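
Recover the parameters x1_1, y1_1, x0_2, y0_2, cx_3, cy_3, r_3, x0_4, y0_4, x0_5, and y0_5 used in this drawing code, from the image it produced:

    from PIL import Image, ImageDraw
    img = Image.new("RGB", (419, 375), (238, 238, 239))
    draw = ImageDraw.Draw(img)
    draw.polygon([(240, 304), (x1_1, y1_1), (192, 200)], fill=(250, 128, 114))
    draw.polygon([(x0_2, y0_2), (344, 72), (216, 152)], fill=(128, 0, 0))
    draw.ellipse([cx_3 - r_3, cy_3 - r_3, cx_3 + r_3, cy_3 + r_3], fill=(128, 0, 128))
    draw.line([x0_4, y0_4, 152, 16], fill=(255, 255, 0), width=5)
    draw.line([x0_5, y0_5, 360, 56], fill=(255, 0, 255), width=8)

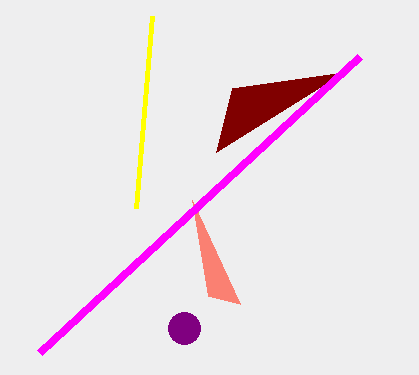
x1_1 = 208; y1_1 = 296; x0_2 = 232; y0_2 = 88; cx_3 = 184; cy_3 = 328; r_3 = 16; x0_4 = 136; y0_4 = 208; x0_5 = 40; y0_5 = 352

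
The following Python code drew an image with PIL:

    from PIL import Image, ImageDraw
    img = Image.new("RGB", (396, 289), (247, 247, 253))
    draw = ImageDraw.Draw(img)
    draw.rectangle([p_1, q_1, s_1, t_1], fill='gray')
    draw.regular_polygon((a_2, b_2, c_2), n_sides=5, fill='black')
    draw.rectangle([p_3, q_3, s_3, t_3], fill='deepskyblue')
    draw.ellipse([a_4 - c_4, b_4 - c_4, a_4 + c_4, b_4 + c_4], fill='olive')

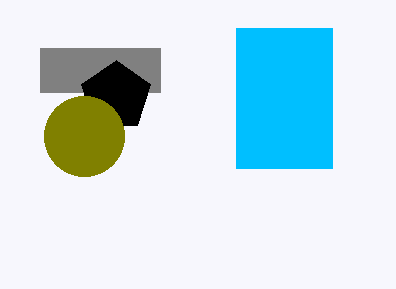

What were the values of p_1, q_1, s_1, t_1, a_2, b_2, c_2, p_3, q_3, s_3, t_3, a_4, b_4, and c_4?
p_1 = 40; q_1 = 48; s_1 = 160; t_1 = 92; a_2 = 116; b_2 = 96; c_2 = 36; p_3 = 236; q_3 = 28; s_3 = 332; t_3 = 168; a_4 = 84; b_4 = 136; c_4 = 40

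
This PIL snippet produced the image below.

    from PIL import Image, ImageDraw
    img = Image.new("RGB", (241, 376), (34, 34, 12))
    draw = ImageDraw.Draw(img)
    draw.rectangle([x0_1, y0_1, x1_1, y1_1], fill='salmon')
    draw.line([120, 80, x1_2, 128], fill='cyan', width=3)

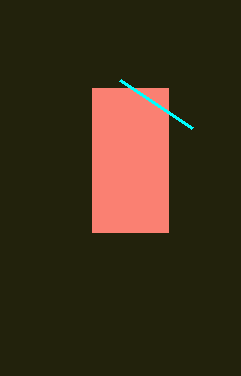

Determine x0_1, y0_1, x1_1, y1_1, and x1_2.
x0_1 = 92
y0_1 = 88
x1_1 = 168
y1_1 = 232
x1_2 = 192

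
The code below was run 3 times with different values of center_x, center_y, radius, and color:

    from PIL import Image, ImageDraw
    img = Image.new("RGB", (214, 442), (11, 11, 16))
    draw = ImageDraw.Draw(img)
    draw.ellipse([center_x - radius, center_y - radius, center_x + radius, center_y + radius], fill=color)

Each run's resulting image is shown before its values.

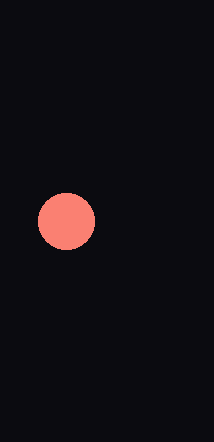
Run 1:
center_x = 66; center_y = 221; radius = 28; color = 'salmon'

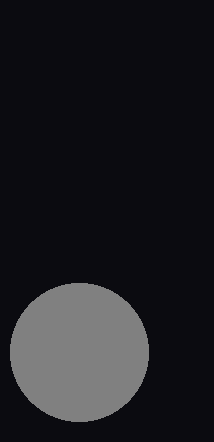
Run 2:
center_x = 79
center_y = 352
radius = 69
color = 'gray'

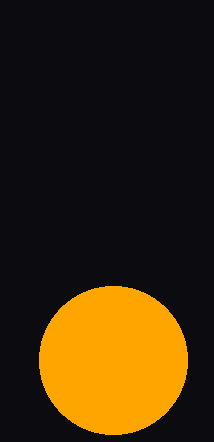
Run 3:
center_x = 113, center_y = 360, radius = 74, color = 'orange'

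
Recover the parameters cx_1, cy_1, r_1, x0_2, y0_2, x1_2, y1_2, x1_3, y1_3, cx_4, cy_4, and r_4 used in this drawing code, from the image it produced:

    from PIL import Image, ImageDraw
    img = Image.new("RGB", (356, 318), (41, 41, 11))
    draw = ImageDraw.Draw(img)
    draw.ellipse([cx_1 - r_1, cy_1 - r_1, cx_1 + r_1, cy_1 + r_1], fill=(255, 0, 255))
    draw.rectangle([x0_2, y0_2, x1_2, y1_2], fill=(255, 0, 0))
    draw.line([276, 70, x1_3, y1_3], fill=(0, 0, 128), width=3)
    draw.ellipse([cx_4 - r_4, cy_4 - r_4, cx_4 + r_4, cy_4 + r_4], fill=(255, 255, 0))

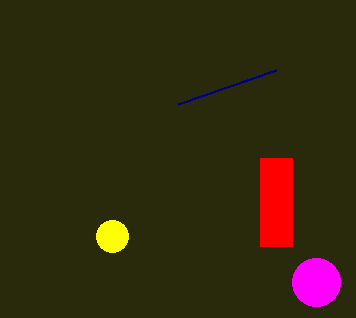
cx_1 = 316
cy_1 = 282
r_1 = 24
x0_2 = 260
y0_2 = 158
x1_2 = 292
y1_2 = 246
x1_3 = 178
y1_3 = 104
cx_4 = 112
cy_4 = 236
r_4 = 16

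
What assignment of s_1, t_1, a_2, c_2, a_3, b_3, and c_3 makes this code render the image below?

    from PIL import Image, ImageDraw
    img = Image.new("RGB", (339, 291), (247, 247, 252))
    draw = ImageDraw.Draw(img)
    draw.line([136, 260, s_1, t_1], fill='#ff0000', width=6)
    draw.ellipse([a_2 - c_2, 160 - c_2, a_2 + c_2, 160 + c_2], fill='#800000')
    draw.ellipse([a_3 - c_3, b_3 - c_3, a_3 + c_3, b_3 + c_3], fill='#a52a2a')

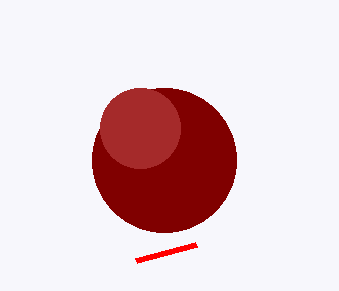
s_1 = 196
t_1 = 244
a_2 = 164
c_2 = 72
a_3 = 140
b_3 = 128
c_3 = 40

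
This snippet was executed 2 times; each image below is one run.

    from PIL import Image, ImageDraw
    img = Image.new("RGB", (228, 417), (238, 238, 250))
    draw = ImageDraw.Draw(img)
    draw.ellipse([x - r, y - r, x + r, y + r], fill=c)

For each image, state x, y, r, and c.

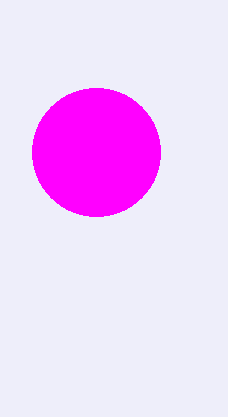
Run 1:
x = 96, y = 152, r = 64, c = 'magenta'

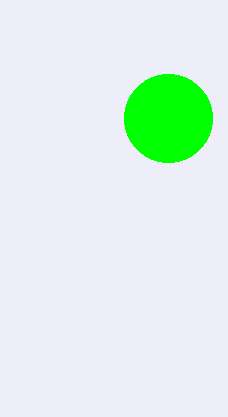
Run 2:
x = 168, y = 118, r = 44, c = 'lime'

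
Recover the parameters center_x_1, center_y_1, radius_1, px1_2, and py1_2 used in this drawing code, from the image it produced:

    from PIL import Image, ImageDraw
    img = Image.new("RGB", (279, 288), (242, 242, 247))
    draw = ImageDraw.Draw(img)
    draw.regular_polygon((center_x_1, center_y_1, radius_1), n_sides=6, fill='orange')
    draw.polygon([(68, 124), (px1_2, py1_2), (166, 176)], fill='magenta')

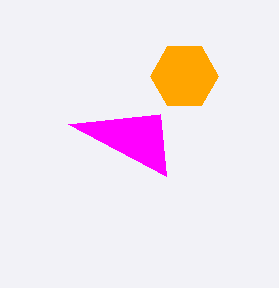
center_x_1 = 184, center_y_1 = 76, radius_1 = 34, px1_2 = 160, py1_2 = 114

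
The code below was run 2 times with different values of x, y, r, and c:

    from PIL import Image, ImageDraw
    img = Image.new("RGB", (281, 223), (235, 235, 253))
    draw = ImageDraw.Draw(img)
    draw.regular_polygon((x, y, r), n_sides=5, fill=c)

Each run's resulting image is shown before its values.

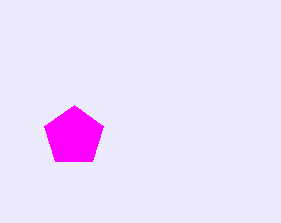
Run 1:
x = 74
y = 136
r = 31
c = 'magenta'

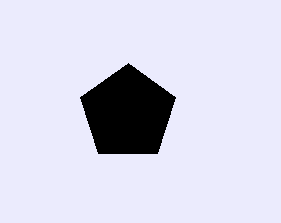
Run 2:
x = 128
y = 113
r = 50
c = 'black'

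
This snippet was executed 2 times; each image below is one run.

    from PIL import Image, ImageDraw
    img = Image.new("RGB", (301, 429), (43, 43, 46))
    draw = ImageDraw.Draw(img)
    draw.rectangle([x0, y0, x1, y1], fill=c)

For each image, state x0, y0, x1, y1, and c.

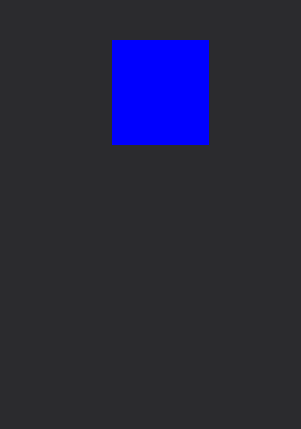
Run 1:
x0 = 112, y0 = 40, x1 = 208, y1 = 144, c = 'blue'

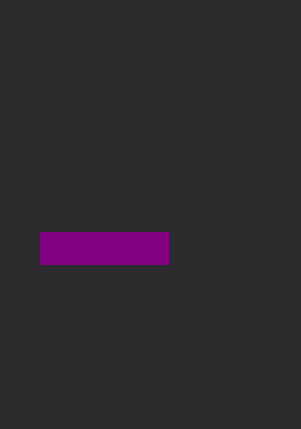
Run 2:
x0 = 40
y0 = 232
x1 = 168
y1 = 264
c = 'purple'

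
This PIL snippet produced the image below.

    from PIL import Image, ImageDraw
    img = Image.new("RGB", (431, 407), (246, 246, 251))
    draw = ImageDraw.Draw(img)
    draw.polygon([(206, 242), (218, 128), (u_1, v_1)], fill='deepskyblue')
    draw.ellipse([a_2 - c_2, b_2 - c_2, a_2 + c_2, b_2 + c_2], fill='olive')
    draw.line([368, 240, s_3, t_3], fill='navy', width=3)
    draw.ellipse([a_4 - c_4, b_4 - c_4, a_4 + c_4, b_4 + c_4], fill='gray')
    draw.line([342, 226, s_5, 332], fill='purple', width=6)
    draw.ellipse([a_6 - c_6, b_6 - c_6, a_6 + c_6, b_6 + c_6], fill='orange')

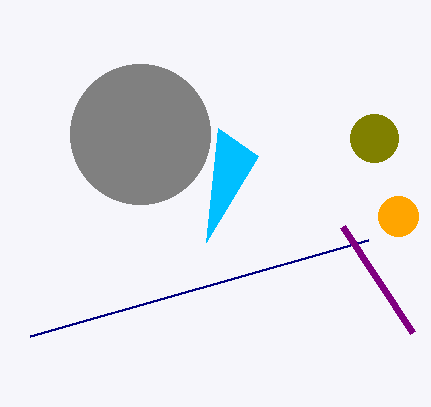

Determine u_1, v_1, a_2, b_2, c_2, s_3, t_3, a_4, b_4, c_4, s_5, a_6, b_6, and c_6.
u_1 = 258; v_1 = 156; a_2 = 374; b_2 = 138; c_2 = 24; s_3 = 30; t_3 = 336; a_4 = 140; b_4 = 134; c_4 = 70; s_5 = 412; a_6 = 398; b_6 = 216; c_6 = 20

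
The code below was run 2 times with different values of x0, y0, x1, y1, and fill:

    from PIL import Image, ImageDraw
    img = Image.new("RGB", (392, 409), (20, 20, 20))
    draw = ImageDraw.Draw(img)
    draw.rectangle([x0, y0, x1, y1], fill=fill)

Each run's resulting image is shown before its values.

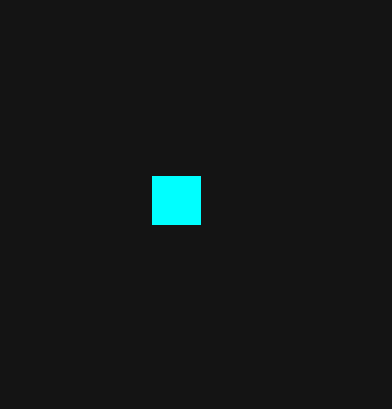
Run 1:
x0 = 152
y0 = 176
x1 = 200
y1 = 224
fill = 'cyan'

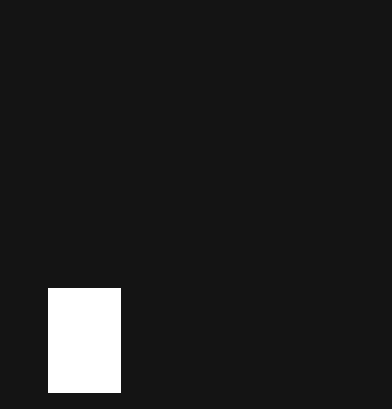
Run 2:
x0 = 48; y0 = 288; x1 = 120; y1 = 392; fill = 'white'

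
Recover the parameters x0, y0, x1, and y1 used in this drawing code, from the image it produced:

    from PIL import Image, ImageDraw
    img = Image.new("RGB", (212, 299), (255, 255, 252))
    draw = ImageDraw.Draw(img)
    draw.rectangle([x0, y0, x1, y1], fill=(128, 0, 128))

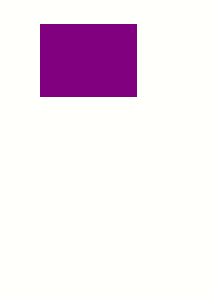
x0 = 40
y0 = 24
x1 = 136
y1 = 96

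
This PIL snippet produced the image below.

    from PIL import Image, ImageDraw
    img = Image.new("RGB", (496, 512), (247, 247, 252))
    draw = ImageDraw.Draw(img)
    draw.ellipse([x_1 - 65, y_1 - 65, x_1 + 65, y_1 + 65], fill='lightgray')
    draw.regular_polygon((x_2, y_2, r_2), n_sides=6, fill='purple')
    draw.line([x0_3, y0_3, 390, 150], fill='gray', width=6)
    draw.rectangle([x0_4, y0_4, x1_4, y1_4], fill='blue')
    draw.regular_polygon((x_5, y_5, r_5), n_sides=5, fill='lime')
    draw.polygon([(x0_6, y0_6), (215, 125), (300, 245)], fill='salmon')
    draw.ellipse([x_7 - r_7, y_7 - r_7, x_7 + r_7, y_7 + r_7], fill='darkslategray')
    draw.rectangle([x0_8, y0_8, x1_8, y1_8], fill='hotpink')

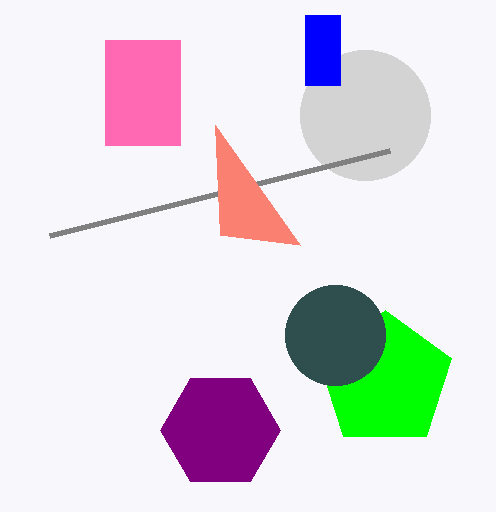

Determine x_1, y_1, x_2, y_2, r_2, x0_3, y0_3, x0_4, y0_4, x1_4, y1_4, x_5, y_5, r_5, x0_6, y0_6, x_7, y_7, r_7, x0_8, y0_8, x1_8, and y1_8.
x_1 = 365, y_1 = 115, x_2 = 220, y_2 = 430, r_2 = 60, x0_3 = 50, y0_3 = 235, x0_4 = 305, y0_4 = 15, x1_4 = 340, y1_4 = 85, x_5 = 385, y_5 = 380, r_5 = 70, x0_6 = 220, y0_6 = 235, x_7 = 335, y_7 = 335, r_7 = 50, x0_8 = 105, y0_8 = 40, x1_8 = 180, y1_8 = 145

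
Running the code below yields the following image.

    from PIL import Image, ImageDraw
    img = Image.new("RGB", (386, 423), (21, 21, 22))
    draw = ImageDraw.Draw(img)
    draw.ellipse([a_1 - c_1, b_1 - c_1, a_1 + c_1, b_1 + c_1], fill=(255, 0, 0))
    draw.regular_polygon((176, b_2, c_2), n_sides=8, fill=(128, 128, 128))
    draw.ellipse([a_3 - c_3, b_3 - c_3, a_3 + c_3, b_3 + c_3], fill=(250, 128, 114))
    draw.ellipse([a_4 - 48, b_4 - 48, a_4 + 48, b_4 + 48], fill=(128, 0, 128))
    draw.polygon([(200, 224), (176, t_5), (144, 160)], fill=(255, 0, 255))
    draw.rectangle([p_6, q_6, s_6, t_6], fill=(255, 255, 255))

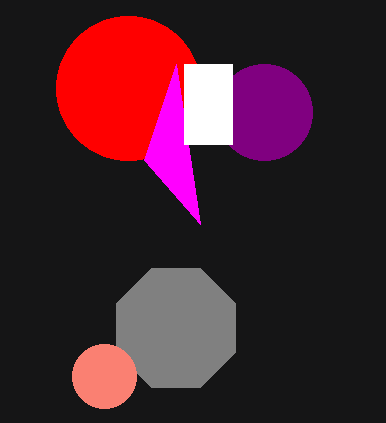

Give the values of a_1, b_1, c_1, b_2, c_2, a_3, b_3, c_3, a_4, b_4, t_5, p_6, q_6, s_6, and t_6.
a_1 = 128; b_1 = 88; c_1 = 72; b_2 = 328; c_2 = 64; a_3 = 104; b_3 = 376; c_3 = 32; a_4 = 264; b_4 = 112; t_5 = 64; p_6 = 184; q_6 = 64; s_6 = 232; t_6 = 144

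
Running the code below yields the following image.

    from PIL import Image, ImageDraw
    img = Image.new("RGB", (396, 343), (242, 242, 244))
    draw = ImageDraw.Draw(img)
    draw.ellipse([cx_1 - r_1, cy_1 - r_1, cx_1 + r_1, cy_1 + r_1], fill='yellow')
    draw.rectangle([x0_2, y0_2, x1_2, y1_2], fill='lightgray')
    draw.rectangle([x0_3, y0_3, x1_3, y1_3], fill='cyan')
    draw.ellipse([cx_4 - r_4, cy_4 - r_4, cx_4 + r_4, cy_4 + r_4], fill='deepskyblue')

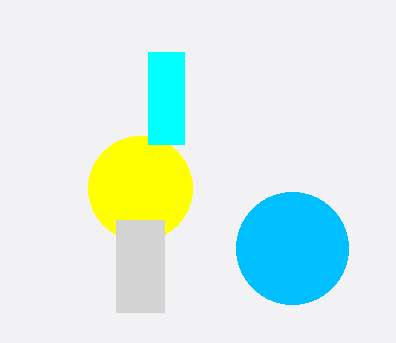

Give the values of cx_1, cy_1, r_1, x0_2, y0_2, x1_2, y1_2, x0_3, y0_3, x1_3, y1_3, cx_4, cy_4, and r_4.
cx_1 = 140; cy_1 = 188; r_1 = 52; x0_2 = 116; y0_2 = 220; x1_2 = 164; y1_2 = 312; x0_3 = 148; y0_3 = 52; x1_3 = 184; y1_3 = 144; cx_4 = 292; cy_4 = 248; r_4 = 56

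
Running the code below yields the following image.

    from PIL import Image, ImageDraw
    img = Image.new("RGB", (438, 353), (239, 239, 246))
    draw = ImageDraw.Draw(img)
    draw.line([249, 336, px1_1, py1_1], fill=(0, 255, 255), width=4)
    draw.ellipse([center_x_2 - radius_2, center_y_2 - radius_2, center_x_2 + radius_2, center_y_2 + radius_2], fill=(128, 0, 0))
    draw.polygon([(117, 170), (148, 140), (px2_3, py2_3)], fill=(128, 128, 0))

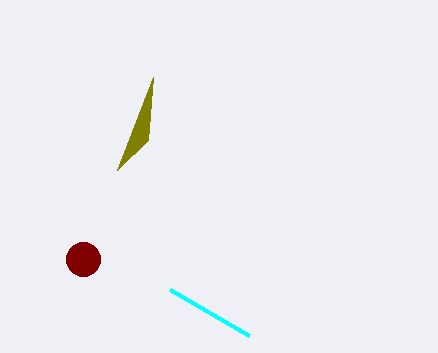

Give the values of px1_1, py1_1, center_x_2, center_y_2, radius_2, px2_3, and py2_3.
px1_1 = 170; py1_1 = 290; center_x_2 = 83; center_y_2 = 259; radius_2 = 17; px2_3 = 153; py2_3 = 77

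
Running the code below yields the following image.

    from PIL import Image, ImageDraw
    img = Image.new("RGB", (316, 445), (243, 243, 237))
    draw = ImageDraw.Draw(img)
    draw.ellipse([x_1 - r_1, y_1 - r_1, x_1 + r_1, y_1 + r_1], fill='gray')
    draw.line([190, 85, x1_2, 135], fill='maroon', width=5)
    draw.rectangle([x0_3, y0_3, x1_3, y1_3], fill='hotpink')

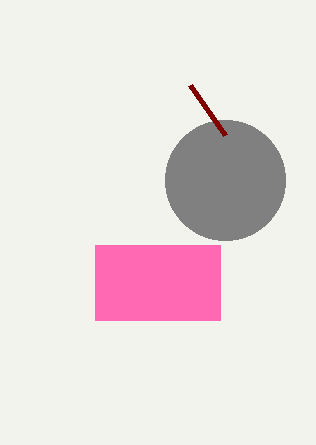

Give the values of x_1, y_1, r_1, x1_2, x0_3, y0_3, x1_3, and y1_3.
x_1 = 225, y_1 = 180, r_1 = 60, x1_2 = 225, x0_3 = 95, y0_3 = 245, x1_3 = 220, y1_3 = 320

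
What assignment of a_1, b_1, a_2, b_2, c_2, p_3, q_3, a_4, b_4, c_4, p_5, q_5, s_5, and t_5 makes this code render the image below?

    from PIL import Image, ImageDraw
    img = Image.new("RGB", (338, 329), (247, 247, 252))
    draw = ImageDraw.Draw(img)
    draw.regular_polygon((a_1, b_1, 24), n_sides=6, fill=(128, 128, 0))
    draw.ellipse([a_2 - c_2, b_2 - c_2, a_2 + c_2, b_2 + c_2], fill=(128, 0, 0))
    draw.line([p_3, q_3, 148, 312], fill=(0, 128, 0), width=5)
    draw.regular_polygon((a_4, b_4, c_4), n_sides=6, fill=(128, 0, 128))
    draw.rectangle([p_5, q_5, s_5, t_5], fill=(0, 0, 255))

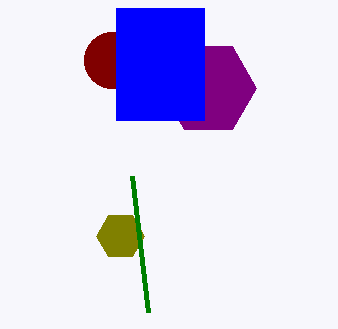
a_1 = 120; b_1 = 236; a_2 = 112; b_2 = 60; c_2 = 28; p_3 = 132; q_3 = 176; a_4 = 208; b_4 = 88; c_4 = 48; p_5 = 116; q_5 = 8; s_5 = 204; t_5 = 120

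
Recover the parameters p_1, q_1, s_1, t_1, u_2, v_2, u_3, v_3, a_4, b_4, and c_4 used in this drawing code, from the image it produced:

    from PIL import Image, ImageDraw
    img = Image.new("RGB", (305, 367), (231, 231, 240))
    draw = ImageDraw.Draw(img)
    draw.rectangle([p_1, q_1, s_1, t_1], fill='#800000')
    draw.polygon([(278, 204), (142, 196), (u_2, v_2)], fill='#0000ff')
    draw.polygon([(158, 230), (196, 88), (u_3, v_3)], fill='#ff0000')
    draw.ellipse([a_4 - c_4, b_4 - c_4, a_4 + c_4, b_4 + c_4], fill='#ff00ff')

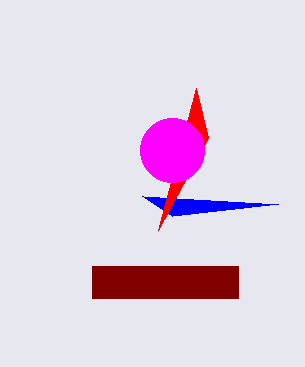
p_1 = 92, q_1 = 266, s_1 = 238, t_1 = 298, u_2 = 172, v_2 = 216, u_3 = 208, v_3 = 138, a_4 = 172, b_4 = 150, c_4 = 32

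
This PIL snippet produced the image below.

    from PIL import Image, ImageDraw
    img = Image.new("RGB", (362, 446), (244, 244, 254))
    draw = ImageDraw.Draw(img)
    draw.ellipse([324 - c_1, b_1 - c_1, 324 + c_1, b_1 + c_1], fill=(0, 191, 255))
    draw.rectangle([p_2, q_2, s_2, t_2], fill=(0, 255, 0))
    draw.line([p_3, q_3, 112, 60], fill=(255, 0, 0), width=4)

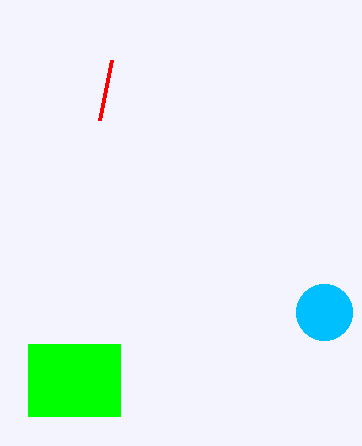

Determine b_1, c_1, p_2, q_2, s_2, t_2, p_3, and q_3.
b_1 = 312
c_1 = 28
p_2 = 28
q_2 = 344
s_2 = 120
t_2 = 416
p_3 = 100
q_3 = 120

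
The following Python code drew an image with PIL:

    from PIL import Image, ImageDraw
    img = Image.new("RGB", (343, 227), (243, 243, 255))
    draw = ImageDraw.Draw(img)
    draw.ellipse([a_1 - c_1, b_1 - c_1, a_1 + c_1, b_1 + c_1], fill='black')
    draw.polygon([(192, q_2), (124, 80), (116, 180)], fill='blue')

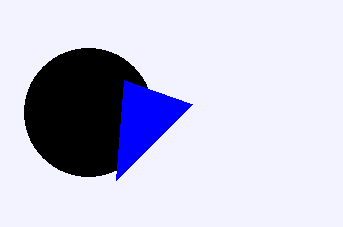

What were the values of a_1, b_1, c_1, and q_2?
a_1 = 88, b_1 = 112, c_1 = 64, q_2 = 104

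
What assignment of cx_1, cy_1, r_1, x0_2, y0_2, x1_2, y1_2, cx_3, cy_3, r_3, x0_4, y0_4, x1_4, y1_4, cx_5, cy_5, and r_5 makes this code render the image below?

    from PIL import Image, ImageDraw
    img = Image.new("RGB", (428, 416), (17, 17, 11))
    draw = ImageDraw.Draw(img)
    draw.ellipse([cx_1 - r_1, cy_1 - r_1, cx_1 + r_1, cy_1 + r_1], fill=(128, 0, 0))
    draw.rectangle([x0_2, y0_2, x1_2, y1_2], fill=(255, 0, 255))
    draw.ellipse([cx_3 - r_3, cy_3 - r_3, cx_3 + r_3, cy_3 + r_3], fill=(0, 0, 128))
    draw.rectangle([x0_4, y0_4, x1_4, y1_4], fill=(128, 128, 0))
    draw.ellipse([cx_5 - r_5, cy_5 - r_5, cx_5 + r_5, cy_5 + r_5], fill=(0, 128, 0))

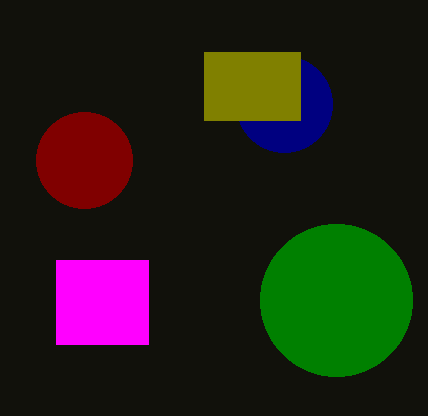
cx_1 = 84
cy_1 = 160
r_1 = 48
x0_2 = 56
y0_2 = 260
x1_2 = 148
y1_2 = 344
cx_3 = 284
cy_3 = 104
r_3 = 48
x0_4 = 204
y0_4 = 52
x1_4 = 300
y1_4 = 120
cx_5 = 336
cy_5 = 300
r_5 = 76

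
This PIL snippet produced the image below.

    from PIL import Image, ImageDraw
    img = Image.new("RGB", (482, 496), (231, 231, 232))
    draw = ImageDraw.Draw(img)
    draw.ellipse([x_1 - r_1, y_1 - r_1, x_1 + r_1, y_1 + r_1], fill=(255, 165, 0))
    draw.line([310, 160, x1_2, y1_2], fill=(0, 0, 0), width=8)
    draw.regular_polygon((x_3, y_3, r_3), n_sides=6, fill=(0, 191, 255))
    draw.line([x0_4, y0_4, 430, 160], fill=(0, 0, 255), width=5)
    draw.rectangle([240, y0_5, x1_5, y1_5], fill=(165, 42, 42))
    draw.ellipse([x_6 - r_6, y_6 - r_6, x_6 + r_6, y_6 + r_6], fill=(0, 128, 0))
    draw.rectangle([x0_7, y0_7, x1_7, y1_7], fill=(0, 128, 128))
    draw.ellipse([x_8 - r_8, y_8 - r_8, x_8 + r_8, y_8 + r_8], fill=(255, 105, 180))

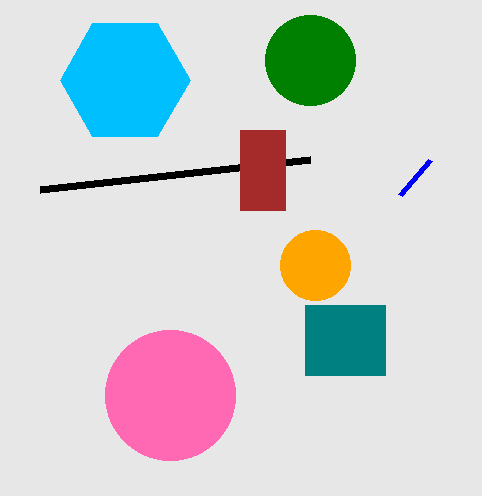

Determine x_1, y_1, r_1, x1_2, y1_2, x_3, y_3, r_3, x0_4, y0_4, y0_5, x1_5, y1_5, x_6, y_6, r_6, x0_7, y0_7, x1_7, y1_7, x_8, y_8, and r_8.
x_1 = 315, y_1 = 265, r_1 = 35, x1_2 = 40, y1_2 = 190, x_3 = 125, y_3 = 80, r_3 = 65, x0_4 = 400, y0_4 = 195, y0_5 = 130, x1_5 = 285, y1_5 = 210, x_6 = 310, y_6 = 60, r_6 = 45, x0_7 = 305, y0_7 = 305, x1_7 = 385, y1_7 = 375, x_8 = 170, y_8 = 395, r_8 = 65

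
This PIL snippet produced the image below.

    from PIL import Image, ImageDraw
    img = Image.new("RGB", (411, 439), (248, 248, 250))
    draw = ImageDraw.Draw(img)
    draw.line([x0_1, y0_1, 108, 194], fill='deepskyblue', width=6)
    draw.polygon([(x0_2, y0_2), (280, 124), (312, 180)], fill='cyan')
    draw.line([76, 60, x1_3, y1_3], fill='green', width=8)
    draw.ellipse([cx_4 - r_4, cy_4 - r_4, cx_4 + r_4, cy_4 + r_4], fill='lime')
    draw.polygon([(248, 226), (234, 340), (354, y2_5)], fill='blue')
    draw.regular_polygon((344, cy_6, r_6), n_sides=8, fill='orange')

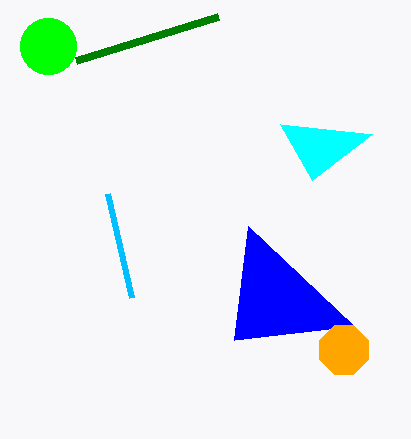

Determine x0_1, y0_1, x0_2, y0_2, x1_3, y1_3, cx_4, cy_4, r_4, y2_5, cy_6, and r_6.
x0_1 = 132; y0_1 = 298; x0_2 = 372; y0_2 = 134; x1_3 = 218; y1_3 = 16; cx_4 = 48; cy_4 = 46; r_4 = 28; y2_5 = 326; cy_6 = 350; r_6 = 26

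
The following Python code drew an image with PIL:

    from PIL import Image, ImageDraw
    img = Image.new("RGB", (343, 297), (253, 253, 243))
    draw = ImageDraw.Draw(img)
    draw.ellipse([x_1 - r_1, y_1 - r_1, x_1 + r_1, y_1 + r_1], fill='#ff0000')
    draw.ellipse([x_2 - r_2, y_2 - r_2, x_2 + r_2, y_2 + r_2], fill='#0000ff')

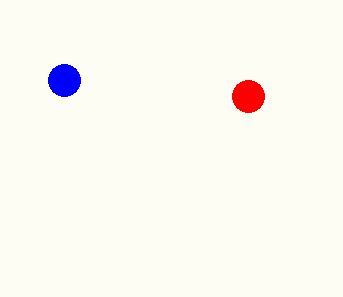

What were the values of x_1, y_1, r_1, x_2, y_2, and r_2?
x_1 = 248, y_1 = 96, r_1 = 16, x_2 = 64, y_2 = 80, r_2 = 16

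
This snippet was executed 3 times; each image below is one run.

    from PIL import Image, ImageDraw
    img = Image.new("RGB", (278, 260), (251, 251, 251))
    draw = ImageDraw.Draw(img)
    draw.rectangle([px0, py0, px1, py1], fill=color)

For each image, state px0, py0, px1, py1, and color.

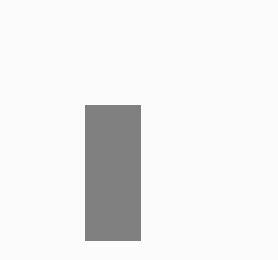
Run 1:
px0 = 85, py0 = 105, px1 = 140, py1 = 240, color = 'gray'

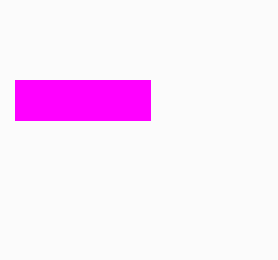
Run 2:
px0 = 15, py0 = 80, px1 = 150, py1 = 120, color = 'magenta'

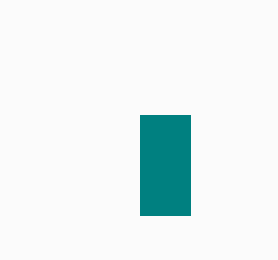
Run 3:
px0 = 140; py0 = 115; px1 = 190; py1 = 215; color = 'teal'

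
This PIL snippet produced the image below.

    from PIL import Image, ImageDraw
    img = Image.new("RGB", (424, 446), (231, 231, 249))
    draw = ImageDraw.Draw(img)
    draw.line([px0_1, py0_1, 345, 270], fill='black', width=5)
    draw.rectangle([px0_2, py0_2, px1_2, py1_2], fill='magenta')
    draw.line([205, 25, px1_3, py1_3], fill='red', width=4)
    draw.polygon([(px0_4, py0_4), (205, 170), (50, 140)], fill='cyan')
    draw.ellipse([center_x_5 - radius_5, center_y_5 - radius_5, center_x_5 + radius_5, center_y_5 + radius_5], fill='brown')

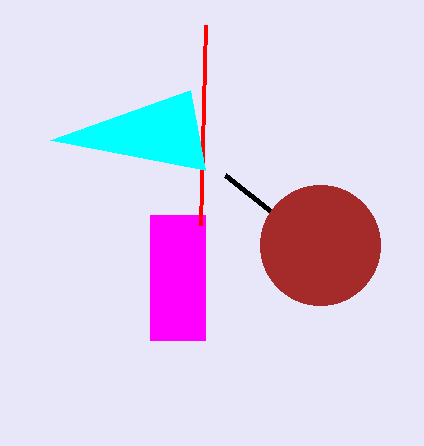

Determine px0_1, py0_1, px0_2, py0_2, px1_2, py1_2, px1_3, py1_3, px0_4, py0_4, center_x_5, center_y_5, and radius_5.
px0_1 = 225; py0_1 = 175; px0_2 = 150; py0_2 = 215; px1_2 = 205; py1_2 = 340; px1_3 = 200; py1_3 = 225; px0_4 = 190; py0_4 = 90; center_x_5 = 320; center_y_5 = 245; radius_5 = 60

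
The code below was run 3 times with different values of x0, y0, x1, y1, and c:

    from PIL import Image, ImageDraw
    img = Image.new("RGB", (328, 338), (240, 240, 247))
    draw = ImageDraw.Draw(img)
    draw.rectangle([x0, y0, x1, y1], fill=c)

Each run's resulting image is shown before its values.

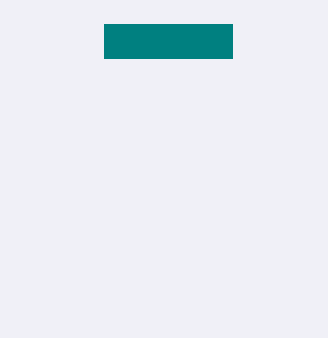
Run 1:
x0 = 104
y0 = 24
x1 = 232
y1 = 58
c = 'teal'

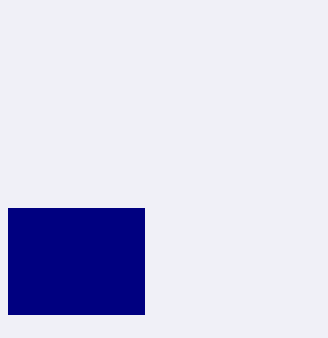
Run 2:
x0 = 8; y0 = 208; x1 = 144; y1 = 314; c = 'navy'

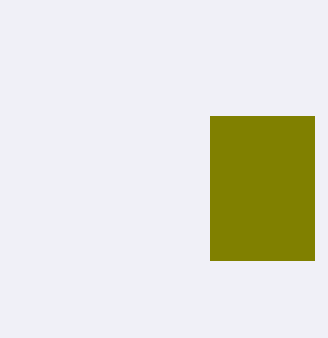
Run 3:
x0 = 210; y0 = 116; x1 = 314; y1 = 260; c = 'olive'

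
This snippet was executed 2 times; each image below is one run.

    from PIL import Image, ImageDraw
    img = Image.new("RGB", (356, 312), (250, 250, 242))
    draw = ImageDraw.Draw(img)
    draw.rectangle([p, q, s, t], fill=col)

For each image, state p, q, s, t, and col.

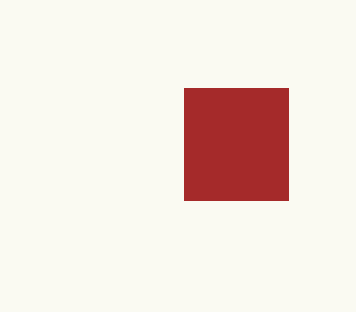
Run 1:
p = 184
q = 88
s = 288
t = 200
col = 'brown'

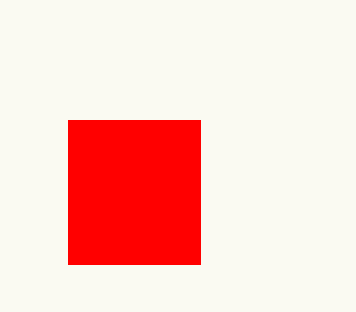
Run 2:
p = 68
q = 120
s = 200
t = 264
col = 'red'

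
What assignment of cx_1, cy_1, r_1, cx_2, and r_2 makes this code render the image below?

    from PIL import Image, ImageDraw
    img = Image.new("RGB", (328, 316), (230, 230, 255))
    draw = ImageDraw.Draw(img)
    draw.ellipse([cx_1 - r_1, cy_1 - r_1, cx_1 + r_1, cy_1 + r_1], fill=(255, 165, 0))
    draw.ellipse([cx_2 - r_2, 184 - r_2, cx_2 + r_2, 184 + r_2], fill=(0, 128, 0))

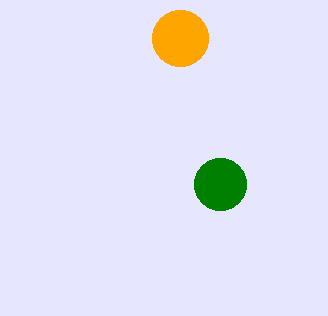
cx_1 = 180, cy_1 = 38, r_1 = 28, cx_2 = 220, r_2 = 26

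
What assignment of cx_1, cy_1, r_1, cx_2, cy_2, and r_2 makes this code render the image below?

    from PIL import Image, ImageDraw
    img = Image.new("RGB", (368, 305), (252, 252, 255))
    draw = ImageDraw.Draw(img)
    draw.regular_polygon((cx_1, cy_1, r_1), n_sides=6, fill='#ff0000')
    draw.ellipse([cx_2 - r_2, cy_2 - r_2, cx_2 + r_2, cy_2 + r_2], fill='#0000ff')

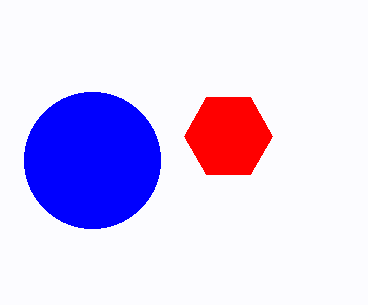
cx_1 = 228; cy_1 = 136; r_1 = 44; cx_2 = 92; cy_2 = 160; r_2 = 68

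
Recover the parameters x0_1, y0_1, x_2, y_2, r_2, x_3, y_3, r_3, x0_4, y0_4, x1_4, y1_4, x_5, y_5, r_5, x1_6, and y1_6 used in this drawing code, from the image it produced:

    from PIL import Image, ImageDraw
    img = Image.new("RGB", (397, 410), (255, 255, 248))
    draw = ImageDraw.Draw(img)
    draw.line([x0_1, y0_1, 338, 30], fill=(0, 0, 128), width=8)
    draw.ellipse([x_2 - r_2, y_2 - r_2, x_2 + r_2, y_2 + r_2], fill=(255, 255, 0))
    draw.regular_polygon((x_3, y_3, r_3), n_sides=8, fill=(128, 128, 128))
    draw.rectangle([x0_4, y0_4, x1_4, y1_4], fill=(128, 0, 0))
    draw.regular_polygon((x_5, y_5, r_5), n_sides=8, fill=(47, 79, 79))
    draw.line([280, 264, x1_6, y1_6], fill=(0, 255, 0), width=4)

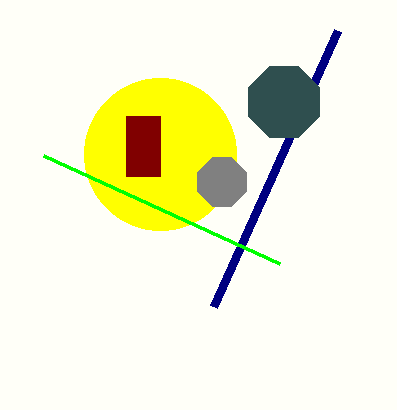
x0_1 = 214
y0_1 = 306
x_2 = 160
y_2 = 154
r_2 = 76
x_3 = 222
y_3 = 182
r_3 = 26
x0_4 = 126
y0_4 = 116
x1_4 = 160
y1_4 = 176
x_5 = 284
y_5 = 102
r_5 = 38
x1_6 = 44
y1_6 = 156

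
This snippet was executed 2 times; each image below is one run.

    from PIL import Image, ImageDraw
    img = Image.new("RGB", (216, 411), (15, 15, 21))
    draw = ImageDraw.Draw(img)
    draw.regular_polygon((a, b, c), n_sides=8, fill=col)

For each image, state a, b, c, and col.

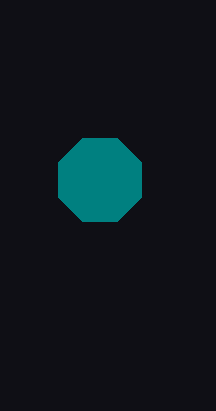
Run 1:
a = 100; b = 180; c = 45; col = 'teal'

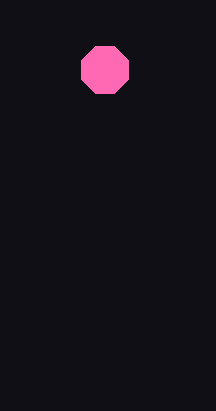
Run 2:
a = 105, b = 70, c = 25, col = 'hotpink'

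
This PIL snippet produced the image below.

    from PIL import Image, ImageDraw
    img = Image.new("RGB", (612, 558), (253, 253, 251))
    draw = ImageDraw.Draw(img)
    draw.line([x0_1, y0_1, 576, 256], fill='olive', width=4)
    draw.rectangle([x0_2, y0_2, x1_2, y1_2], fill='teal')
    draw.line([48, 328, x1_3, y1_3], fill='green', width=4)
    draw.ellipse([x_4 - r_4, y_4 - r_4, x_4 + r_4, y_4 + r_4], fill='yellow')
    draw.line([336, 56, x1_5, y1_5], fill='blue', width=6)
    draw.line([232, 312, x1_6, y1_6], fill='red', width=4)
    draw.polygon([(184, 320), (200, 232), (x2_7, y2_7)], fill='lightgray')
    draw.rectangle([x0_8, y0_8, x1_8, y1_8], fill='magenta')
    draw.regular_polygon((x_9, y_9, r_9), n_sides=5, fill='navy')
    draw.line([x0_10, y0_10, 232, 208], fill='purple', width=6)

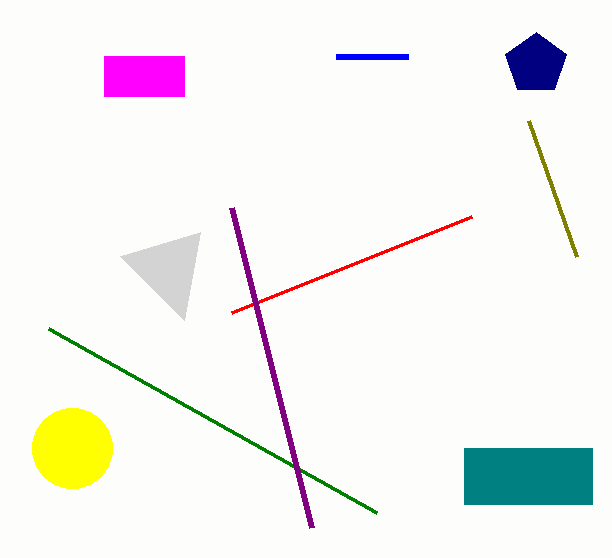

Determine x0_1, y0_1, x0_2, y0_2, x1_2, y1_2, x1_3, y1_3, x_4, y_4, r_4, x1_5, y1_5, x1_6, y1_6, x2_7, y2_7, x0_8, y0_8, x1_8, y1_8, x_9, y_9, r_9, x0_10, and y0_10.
x0_1 = 528
y0_1 = 120
x0_2 = 464
y0_2 = 448
x1_2 = 592
y1_2 = 504
x1_3 = 376
y1_3 = 512
x_4 = 72
y_4 = 448
r_4 = 40
x1_5 = 408
y1_5 = 56
x1_6 = 472
y1_6 = 216
x2_7 = 120
y2_7 = 256
x0_8 = 104
y0_8 = 56
x1_8 = 184
y1_8 = 96
x_9 = 536
y_9 = 64
r_9 = 32
x0_10 = 312
y0_10 = 528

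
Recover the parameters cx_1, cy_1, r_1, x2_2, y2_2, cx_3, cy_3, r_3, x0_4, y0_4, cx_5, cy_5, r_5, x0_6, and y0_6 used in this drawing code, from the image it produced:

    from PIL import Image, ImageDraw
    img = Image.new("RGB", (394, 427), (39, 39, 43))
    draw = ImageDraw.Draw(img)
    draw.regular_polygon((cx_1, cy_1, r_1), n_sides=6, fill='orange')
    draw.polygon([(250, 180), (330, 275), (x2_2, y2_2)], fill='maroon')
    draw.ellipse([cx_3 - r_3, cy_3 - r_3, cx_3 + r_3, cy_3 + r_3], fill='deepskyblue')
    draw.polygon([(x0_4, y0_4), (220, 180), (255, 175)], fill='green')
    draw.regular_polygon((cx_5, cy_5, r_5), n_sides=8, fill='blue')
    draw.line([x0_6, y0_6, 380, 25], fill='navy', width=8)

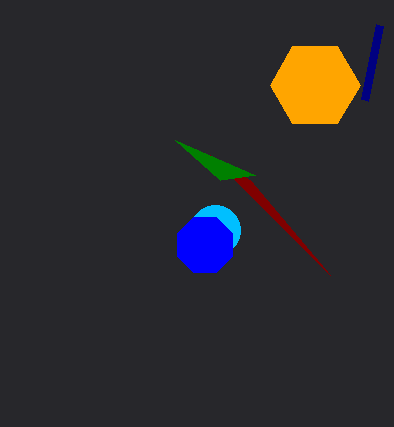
cx_1 = 315
cy_1 = 85
r_1 = 45
x2_2 = 210
y2_2 = 155
cx_3 = 215
cy_3 = 230
r_3 = 25
x0_4 = 175
y0_4 = 140
cx_5 = 205
cy_5 = 245
r_5 = 30
x0_6 = 365
y0_6 = 100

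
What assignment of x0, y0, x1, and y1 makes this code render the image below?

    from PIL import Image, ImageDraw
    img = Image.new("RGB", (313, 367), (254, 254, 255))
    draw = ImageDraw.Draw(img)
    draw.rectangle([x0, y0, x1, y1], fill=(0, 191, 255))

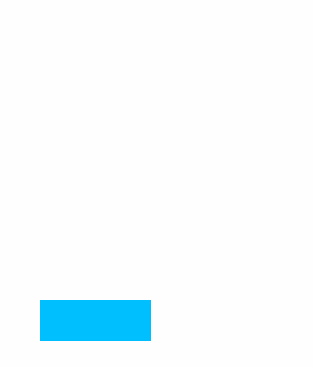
x0 = 40, y0 = 300, x1 = 150, y1 = 340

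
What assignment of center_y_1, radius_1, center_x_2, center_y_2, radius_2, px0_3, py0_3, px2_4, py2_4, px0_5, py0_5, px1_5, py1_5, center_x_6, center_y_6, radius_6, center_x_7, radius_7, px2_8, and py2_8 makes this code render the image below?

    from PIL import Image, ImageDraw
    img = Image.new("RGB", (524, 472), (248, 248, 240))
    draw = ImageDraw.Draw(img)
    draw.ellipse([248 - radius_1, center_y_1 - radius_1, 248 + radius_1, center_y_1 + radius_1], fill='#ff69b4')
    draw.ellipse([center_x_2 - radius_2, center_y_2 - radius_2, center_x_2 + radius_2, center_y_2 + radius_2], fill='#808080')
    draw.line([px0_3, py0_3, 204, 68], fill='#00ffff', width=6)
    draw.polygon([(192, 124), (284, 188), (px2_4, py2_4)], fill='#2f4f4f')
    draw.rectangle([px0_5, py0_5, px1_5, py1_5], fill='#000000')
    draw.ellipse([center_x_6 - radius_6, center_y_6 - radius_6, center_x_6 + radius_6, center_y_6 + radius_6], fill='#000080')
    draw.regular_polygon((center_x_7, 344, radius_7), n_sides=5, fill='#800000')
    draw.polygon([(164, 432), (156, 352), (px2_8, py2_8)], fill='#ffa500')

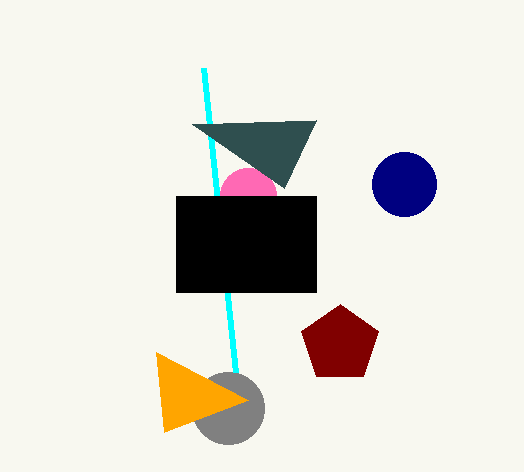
center_y_1 = 196, radius_1 = 28, center_x_2 = 228, center_y_2 = 408, radius_2 = 36, px0_3 = 236, py0_3 = 372, px2_4 = 316, py2_4 = 120, px0_5 = 176, py0_5 = 196, px1_5 = 316, py1_5 = 292, center_x_6 = 404, center_y_6 = 184, radius_6 = 32, center_x_7 = 340, radius_7 = 40, px2_8 = 248, py2_8 = 400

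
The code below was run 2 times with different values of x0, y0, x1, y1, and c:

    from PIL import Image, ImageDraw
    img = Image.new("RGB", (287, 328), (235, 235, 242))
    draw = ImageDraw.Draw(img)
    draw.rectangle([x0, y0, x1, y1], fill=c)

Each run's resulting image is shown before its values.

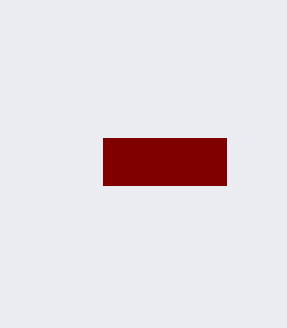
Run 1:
x0 = 103
y0 = 138
x1 = 226
y1 = 185
c = 'maroon'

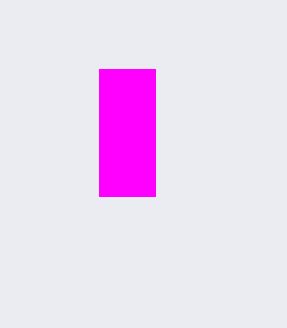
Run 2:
x0 = 99
y0 = 69
x1 = 155
y1 = 196
c = 'magenta'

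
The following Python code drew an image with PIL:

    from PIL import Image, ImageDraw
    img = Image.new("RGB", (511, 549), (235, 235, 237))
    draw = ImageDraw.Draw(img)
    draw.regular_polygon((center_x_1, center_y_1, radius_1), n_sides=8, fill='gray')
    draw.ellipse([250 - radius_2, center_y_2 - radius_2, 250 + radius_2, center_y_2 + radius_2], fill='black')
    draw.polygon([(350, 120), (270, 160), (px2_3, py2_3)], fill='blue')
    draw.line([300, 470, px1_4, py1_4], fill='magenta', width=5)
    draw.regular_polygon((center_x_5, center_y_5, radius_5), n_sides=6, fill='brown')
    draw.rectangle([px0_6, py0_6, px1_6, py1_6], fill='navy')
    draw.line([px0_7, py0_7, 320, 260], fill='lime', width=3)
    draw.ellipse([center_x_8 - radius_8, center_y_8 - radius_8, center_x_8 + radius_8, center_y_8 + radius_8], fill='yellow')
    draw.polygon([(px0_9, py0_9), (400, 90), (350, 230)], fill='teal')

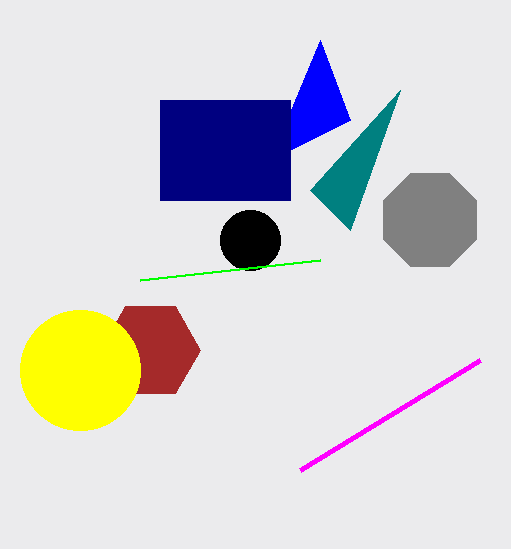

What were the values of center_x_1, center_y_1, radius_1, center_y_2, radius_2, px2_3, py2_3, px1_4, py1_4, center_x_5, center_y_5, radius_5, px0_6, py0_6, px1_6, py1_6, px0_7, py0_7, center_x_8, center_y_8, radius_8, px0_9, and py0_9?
center_x_1 = 430; center_y_1 = 220; radius_1 = 50; center_y_2 = 240; radius_2 = 30; px2_3 = 320; py2_3 = 40; px1_4 = 480; py1_4 = 360; center_x_5 = 150; center_y_5 = 350; radius_5 = 50; px0_6 = 160; py0_6 = 100; px1_6 = 290; py1_6 = 200; px0_7 = 140; py0_7 = 280; center_x_8 = 80; center_y_8 = 370; radius_8 = 60; px0_9 = 310; py0_9 = 190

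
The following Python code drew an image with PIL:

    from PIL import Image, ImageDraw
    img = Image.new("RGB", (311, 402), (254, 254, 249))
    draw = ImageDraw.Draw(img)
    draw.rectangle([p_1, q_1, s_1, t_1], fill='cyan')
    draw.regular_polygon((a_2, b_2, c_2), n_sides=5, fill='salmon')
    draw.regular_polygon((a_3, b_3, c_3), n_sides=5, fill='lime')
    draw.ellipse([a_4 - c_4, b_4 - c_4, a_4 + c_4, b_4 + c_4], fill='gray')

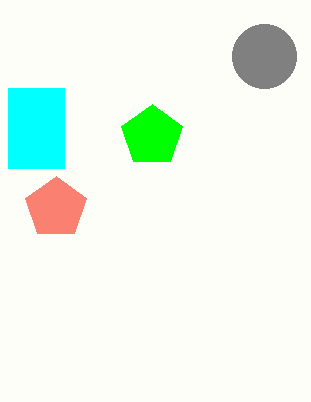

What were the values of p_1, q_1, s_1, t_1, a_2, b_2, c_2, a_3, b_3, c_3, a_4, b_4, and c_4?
p_1 = 8; q_1 = 88; s_1 = 64; t_1 = 168; a_2 = 56; b_2 = 208; c_2 = 32; a_3 = 152; b_3 = 136; c_3 = 32; a_4 = 264; b_4 = 56; c_4 = 32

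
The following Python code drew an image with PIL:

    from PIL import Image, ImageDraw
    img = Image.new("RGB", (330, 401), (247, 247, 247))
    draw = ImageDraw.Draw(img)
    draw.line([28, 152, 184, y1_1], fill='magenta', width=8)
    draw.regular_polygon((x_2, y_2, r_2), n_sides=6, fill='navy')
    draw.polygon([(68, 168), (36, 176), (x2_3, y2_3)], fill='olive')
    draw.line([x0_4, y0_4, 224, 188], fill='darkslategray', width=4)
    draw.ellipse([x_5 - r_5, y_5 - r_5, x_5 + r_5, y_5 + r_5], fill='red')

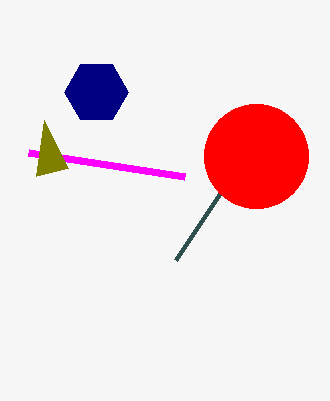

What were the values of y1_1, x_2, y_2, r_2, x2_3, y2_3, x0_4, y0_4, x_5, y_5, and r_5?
y1_1 = 176; x_2 = 96; y_2 = 92; r_2 = 32; x2_3 = 44; y2_3 = 120; x0_4 = 176; y0_4 = 260; x_5 = 256; y_5 = 156; r_5 = 52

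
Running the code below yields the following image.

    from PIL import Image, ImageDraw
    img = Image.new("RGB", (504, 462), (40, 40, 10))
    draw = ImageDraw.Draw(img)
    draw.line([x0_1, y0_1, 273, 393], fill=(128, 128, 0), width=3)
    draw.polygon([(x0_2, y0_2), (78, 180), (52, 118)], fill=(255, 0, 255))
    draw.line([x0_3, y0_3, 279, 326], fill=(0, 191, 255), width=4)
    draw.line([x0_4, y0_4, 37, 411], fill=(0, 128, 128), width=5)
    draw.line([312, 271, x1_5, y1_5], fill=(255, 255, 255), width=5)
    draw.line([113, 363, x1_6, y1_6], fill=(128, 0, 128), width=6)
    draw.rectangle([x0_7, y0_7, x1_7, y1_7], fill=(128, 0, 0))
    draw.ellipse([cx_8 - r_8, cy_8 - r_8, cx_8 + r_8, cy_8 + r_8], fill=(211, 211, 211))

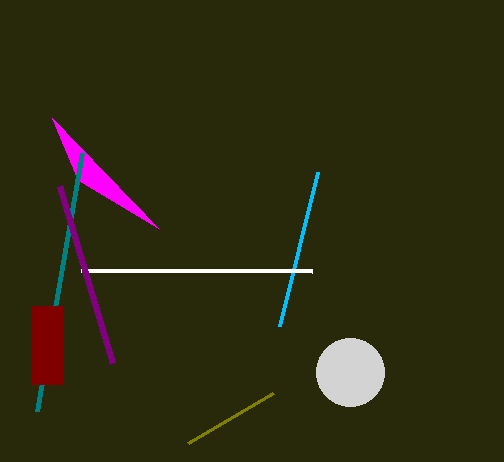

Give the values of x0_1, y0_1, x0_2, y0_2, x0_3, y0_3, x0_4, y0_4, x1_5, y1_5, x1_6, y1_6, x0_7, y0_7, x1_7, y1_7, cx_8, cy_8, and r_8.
x0_1 = 188; y0_1 = 443; x0_2 = 158; y0_2 = 228; x0_3 = 317; y0_3 = 172; x0_4 = 82; y0_4 = 153; x1_5 = 81; y1_5 = 270; x1_6 = 60; y1_6 = 186; x0_7 = 31; y0_7 = 306; x1_7 = 62; y1_7 = 384; cx_8 = 350; cy_8 = 372; r_8 = 34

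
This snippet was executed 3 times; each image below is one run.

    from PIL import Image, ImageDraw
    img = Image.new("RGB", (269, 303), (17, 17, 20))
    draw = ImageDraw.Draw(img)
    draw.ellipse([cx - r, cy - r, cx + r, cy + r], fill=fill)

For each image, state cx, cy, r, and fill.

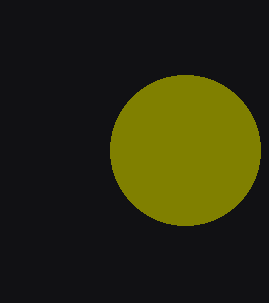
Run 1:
cx = 185
cy = 150
r = 75
fill = 'olive'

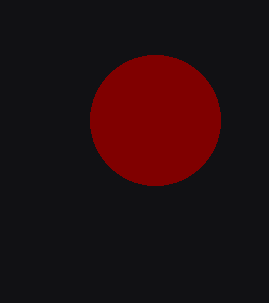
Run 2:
cx = 155, cy = 120, r = 65, fill = 'maroon'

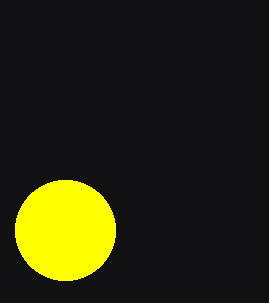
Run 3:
cx = 65
cy = 230
r = 50
fill = 'yellow'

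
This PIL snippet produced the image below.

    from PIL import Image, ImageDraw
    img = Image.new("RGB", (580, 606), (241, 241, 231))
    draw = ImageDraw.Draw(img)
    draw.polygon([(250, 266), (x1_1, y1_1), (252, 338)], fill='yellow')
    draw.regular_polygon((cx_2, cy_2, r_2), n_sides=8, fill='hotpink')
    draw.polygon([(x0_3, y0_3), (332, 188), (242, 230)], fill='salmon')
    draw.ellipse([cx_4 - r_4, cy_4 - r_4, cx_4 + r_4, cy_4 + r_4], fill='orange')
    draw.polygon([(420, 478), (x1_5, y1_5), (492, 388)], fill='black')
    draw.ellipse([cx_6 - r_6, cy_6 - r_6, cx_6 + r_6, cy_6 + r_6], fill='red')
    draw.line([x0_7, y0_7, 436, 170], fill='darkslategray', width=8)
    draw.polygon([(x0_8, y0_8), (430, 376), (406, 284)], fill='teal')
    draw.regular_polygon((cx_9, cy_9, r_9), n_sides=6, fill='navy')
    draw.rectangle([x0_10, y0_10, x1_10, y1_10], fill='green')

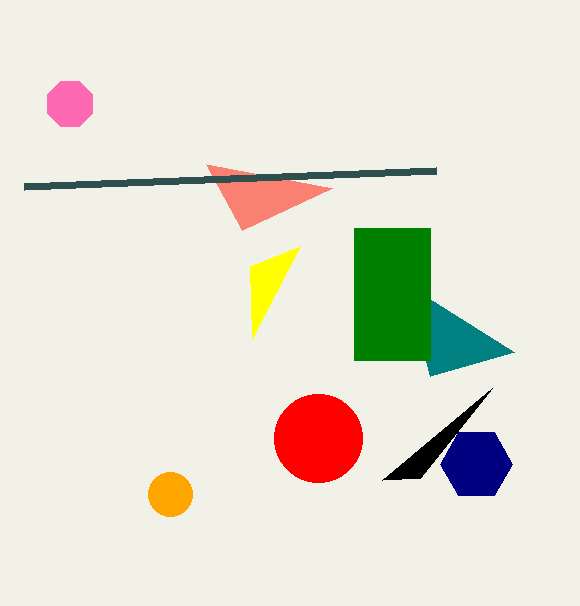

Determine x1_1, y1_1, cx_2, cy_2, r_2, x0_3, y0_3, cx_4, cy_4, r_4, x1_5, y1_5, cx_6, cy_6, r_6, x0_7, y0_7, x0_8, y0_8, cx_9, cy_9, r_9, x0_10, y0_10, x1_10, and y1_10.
x1_1 = 300
y1_1 = 246
cx_2 = 70
cy_2 = 104
r_2 = 24
x0_3 = 206
y0_3 = 164
cx_4 = 170
cy_4 = 494
r_4 = 22
x1_5 = 382
y1_5 = 480
cx_6 = 318
cy_6 = 438
r_6 = 44
x0_7 = 24
y0_7 = 186
x0_8 = 514
y0_8 = 352
cx_9 = 476
cy_9 = 464
r_9 = 36
x0_10 = 354
y0_10 = 228
x1_10 = 430
y1_10 = 360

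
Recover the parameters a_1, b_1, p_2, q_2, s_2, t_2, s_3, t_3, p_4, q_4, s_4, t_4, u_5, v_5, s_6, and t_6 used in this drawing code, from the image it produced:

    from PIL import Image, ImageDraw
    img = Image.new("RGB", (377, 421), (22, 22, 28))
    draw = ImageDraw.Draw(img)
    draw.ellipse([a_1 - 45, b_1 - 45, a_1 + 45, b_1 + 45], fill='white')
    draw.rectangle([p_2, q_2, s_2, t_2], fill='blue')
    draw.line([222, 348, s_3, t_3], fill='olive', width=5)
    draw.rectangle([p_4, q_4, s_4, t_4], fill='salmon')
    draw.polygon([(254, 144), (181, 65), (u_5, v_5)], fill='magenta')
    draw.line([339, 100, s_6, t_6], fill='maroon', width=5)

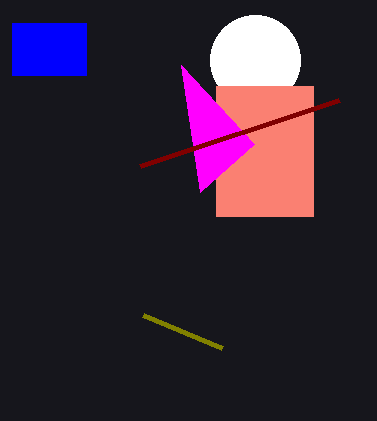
a_1 = 255; b_1 = 60; p_2 = 12; q_2 = 23; s_2 = 86; t_2 = 75; s_3 = 143; t_3 = 315; p_4 = 216; q_4 = 86; s_4 = 313; t_4 = 216; u_5 = 200; v_5 = 192; s_6 = 140; t_6 = 166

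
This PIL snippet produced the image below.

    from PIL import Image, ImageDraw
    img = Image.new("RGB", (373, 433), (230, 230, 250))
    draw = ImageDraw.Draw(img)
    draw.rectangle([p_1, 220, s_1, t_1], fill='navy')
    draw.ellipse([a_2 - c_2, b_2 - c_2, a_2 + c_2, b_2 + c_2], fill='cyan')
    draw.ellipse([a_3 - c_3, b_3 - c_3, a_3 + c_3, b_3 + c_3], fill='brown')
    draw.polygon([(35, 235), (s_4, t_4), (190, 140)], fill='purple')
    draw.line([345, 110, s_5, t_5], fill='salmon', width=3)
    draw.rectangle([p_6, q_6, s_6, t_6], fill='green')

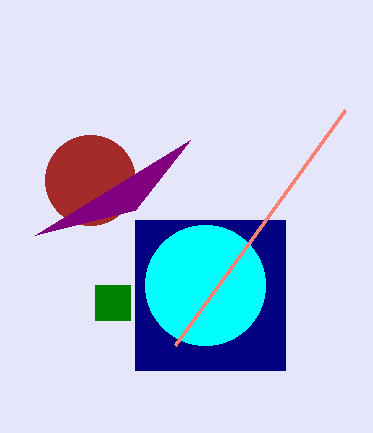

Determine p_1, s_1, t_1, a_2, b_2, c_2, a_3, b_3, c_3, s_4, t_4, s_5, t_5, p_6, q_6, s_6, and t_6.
p_1 = 135, s_1 = 285, t_1 = 370, a_2 = 205, b_2 = 285, c_2 = 60, a_3 = 90, b_3 = 180, c_3 = 45, s_4 = 135, t_4 = 210, s_5 = 175, t_5 = 345, p_6 = 95, q_6 = 285, s_6 = 130, t_6 = 320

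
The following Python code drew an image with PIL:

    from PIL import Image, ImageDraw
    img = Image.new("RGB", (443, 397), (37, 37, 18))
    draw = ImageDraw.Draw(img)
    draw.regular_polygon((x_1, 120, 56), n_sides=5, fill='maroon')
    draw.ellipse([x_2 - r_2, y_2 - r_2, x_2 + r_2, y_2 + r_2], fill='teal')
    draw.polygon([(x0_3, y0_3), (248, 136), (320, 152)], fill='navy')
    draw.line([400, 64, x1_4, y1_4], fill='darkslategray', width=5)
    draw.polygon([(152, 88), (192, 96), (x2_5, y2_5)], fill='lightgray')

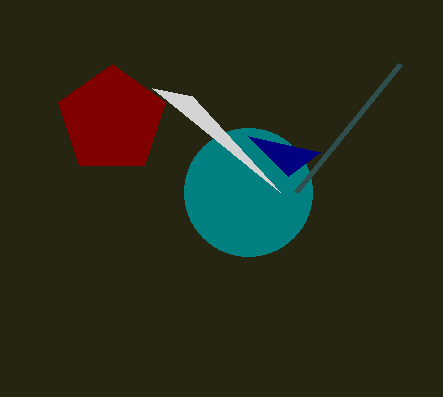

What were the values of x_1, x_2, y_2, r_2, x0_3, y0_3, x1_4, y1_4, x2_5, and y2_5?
x_1 = 112
x_2 = 248
y_2 = 192
r_2 = 64
x0_3 = 288
y0_3 = 176
x1_4 = 296
y1_4 = 192
x2_5 = 280
y2_5 = 192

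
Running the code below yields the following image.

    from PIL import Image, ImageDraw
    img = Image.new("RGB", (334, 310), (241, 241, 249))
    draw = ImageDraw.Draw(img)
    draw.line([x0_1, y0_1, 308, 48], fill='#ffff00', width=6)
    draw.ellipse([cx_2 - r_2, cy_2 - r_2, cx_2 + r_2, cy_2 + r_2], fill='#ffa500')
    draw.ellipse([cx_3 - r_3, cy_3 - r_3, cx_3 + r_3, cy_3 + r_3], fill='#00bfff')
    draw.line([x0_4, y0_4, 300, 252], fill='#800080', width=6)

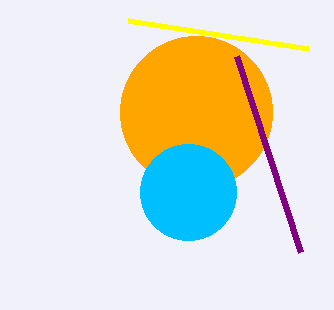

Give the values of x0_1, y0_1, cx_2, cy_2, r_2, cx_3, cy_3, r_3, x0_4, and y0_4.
x0_1 = 128
y0_1 = 20
cx_2 = 196
cy_2 = 112
r_2 = 76
cx_3 = 188
cy_3 = 192
r_3 = 48
x0_4 = 236
y0_4 = 56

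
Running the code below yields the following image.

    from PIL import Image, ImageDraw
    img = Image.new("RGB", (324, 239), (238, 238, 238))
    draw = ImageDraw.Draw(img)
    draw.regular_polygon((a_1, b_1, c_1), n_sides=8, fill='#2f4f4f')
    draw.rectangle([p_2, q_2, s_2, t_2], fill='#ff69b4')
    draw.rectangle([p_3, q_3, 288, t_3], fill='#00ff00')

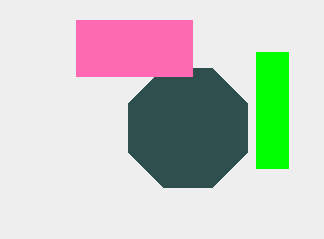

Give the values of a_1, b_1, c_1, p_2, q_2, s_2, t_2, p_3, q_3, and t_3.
a_1 = 188; b_1 = 128; c_1 = 64; p_2 = 76; q_2 = 20; s_2 = 192; t_2 = 76; p_3 = 256; q_3 = 52; t_3 = 168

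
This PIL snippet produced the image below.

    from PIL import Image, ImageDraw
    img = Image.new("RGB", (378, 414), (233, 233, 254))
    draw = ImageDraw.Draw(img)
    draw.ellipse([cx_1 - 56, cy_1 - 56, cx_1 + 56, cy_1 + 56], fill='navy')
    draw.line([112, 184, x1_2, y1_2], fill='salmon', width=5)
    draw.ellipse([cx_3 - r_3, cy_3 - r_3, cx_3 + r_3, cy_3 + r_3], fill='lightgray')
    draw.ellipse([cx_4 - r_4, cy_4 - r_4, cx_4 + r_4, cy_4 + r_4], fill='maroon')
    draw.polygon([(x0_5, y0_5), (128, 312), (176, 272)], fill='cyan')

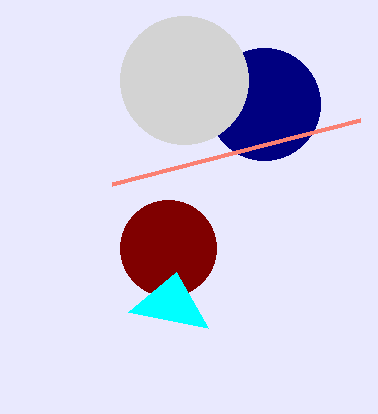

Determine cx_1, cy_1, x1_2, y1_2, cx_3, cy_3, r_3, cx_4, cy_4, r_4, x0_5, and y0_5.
cx_1 = 264, cy_1 = 104, x1_2 = 360, y1_2 = 120, cx_3 = 184, cy_3 = 80, r_3 = 64, cx_4 = 168, cy_4 = 248, r_4 = 48, x0_5 = 208, y0_5 = 328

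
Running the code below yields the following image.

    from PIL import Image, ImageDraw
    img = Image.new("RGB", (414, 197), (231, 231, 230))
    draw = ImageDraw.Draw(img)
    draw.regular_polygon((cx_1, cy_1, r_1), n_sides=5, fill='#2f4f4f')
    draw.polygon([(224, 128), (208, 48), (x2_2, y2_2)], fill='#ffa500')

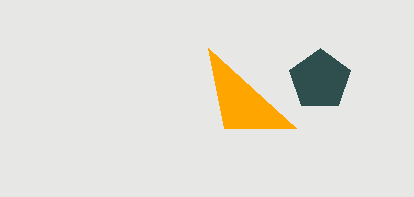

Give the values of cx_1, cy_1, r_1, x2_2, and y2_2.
cx_1 = 320
cy_1 = 80
r_1 = 32
x2_2 = 296
y2_2 = 128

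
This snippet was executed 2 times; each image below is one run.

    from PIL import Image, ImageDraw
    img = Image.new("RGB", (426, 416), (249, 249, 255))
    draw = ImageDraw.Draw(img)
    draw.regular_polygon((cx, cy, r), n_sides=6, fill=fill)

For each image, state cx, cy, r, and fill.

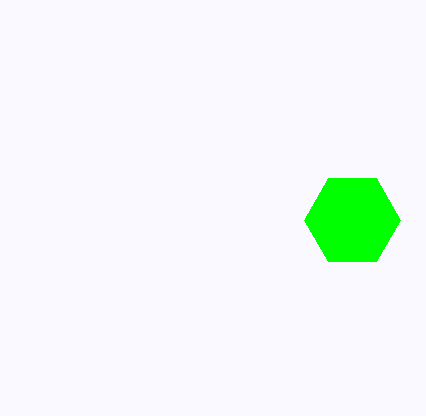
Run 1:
cx = 352; cy = 220; r = 48; fill = 'lime'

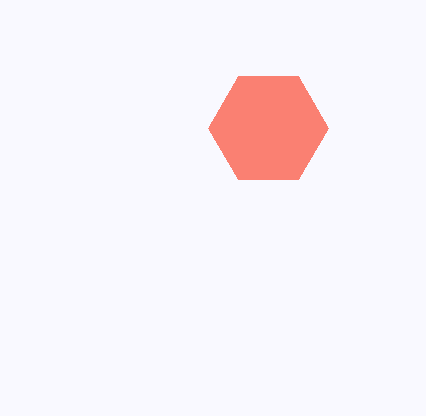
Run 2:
cx = 268, cy = 128, r = 60, fill = 'salmon'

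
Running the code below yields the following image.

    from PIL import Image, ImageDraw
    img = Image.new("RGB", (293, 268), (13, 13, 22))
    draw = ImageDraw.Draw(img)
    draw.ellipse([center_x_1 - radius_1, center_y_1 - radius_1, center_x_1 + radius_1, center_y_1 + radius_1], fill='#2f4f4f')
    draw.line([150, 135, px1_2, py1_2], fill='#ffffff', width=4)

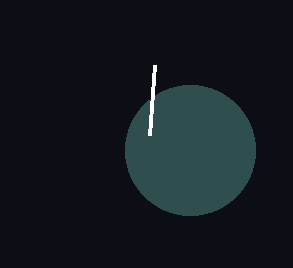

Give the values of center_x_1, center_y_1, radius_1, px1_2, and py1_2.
center_x_1 = 190; center_y_1 = 150; radius_1 = 65; px1_2 = 155; py1_2 = 65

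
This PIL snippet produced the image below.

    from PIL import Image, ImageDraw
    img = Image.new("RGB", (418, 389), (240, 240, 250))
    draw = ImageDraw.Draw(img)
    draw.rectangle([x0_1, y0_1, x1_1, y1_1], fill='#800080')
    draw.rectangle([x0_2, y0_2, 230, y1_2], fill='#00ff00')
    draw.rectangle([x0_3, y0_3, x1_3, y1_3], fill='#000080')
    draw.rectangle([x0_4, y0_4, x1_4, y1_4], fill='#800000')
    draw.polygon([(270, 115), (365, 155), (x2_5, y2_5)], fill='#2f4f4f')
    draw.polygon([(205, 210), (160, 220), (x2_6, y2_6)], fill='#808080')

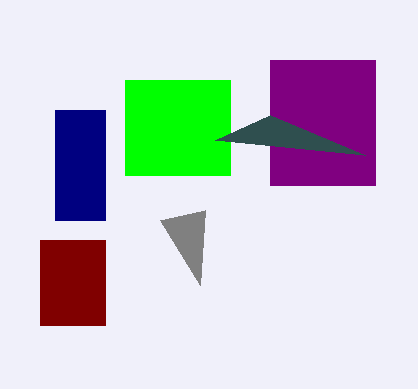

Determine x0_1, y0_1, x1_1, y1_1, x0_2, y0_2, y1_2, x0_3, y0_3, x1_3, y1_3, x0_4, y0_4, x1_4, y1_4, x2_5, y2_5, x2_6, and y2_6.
x0_1 = 270
y0_1 = 60
x1_1 = 375
y1_1 = 185
x0_2 = 125
y0_2 = 80
y1_2 = 175
x0_3 = 55
y0_3 = 110
x1_3 = 105
y1_3 = 220
x0_4 = 40
y0_4 = 240
x1_4 = 105
y1_4 = 325
x2_5 = 215
y2_5 = 140
x2_6 = 200
y2_6 = 285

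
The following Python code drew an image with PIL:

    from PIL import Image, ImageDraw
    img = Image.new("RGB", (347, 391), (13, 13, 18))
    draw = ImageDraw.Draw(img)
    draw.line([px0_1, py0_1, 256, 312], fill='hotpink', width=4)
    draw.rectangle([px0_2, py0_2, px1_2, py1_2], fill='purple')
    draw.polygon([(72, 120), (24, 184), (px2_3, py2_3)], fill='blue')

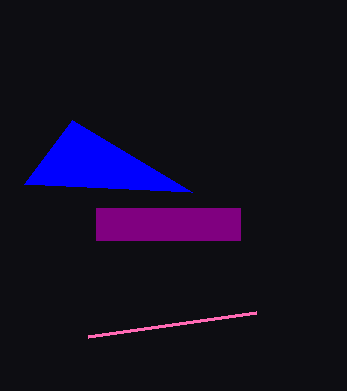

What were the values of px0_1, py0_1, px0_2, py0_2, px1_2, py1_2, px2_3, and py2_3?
px0_1 = 88, py0_1 = 336, px0_2 = 96, py0_2 = 208, px1_2 = 240, py1_2 = 240, px2_3 = 192, py2_3 = 192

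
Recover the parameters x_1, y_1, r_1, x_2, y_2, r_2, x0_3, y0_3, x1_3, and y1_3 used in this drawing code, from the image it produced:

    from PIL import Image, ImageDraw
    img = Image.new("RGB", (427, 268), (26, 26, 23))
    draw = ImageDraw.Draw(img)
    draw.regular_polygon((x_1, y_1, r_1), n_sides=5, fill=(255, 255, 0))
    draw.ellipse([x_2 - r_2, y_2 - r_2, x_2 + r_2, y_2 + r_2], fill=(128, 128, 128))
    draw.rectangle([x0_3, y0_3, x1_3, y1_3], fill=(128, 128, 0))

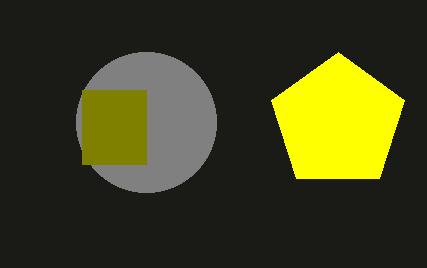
x_1 = 338
y_1 = 122
r_1 = 70
x_2 = 146
y_2 = 122
r_2 = 70
x0_3 = 82
y0_3 = 90
x1_3 = 146
y1_3 = 164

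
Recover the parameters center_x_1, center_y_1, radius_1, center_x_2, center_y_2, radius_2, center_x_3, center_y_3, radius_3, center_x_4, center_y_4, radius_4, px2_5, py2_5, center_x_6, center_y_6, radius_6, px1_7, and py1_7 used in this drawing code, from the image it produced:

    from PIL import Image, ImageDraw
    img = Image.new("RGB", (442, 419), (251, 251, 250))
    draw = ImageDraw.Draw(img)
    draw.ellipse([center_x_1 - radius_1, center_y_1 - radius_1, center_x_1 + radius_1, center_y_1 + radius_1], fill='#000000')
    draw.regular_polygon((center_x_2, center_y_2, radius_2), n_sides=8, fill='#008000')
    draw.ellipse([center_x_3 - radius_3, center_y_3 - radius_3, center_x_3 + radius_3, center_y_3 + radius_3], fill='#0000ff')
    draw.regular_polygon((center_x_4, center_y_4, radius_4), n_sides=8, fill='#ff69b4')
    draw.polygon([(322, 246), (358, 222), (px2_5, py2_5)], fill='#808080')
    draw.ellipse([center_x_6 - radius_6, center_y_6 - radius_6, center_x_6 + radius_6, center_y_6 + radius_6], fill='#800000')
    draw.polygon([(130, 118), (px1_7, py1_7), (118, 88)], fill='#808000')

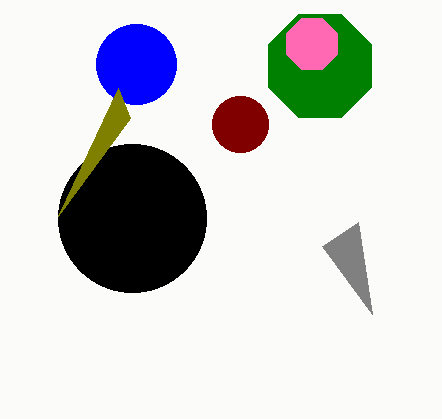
center_x_1 = 132; center_y_1 = 218; radius_1 = 74; center_x_2 = 320; center_y_2 = 66; radius_2 = 56; center_x_3 = 136; center_y_3 = 64; radius_3 = 40; center_x_4 = 312; center_y_4 = 44; radius_4 = 28; px2_5 = 372; py2_5 = 314; center_x_6 = 240; center_y_6 = 124; radius_6 = 28; px1_7 = 58; py1_7 = 216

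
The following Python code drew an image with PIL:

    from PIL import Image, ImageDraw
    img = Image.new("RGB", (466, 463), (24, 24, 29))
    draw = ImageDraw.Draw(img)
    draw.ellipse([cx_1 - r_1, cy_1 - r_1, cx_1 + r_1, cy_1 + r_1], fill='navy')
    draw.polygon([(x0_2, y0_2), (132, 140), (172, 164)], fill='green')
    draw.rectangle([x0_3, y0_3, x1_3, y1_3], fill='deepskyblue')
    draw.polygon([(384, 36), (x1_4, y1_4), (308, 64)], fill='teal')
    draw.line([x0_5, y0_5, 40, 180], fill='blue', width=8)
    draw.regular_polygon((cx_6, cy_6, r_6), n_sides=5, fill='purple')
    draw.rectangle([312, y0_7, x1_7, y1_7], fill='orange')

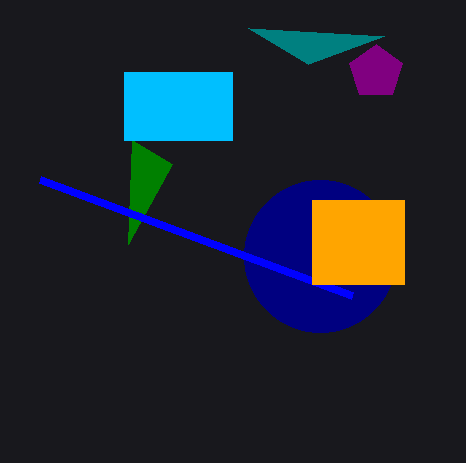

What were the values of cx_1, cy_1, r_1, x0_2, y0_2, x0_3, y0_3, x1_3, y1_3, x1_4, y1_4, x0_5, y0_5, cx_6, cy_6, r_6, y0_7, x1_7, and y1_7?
cx_1 = 320, cy_1 = 256, r_1 = 76, x0_2 = 128, y0_2 = 244, x0_3 = 124, y0_3 = 72, x1_3 = 232, y1_3 = 140, x1_4 = 248, y1_4 = 28, x0_5 = 352, y0_5 = 296, cx_6 = 376, cy_6 = 72, r_6 = 28, y0_7 = 200, x1_7 = 404, y1_7 = 284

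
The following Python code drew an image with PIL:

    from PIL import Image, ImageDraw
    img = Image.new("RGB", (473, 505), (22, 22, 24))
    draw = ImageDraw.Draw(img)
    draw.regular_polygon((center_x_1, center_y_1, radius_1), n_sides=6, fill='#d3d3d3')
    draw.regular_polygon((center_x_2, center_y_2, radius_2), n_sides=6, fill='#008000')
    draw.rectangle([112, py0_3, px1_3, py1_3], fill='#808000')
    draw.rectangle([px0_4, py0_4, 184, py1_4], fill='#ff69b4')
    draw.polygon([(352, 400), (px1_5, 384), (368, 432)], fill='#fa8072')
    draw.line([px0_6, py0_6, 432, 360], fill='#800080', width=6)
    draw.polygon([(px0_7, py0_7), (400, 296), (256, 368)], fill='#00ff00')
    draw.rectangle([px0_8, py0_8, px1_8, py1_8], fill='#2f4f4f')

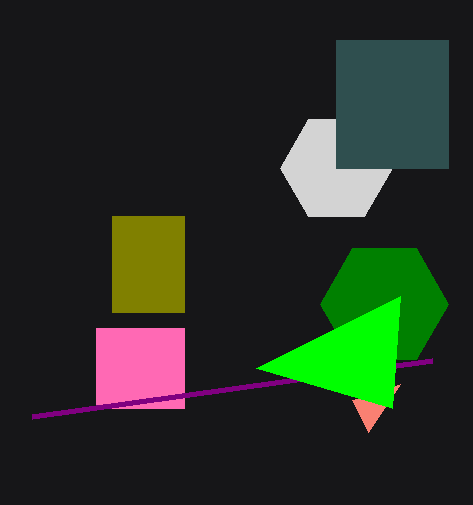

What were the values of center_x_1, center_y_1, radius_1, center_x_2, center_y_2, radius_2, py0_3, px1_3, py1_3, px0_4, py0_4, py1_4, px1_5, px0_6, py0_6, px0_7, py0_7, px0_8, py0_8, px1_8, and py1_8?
center_x_1 = 336
center_y_1 = 168
radius_1 = 56
center_x_2 = 384
center_y_2 = 304
radius_2 = 64
py0_3 = 216
px1_3 = 184
py1_3 = 312
px0_4 = 96
py0_4 = 328
py1_4 = 408
px1_5 = 400
px0_6 = 32
py0_6 = 416
px0_7 = 392
py0_7 = 408
px0_8 = 336
py0_8 = 40
px1_8 = 448
py1_8 = 168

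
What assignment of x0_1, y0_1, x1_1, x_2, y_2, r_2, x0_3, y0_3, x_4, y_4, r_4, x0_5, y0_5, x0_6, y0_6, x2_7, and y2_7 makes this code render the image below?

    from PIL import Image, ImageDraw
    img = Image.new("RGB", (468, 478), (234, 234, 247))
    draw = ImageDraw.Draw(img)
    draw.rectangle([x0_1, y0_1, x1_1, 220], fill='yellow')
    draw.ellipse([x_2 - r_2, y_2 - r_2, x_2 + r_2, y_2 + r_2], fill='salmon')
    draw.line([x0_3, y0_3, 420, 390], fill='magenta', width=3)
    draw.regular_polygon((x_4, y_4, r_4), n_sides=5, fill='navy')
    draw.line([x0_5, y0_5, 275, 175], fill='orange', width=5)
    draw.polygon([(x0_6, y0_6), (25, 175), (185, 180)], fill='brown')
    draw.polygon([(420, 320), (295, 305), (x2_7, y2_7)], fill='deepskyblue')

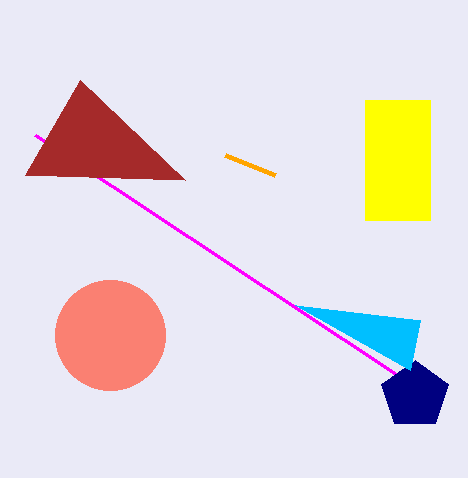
x0_1 = 365; y0_1 = 100; x1_1 = 430; x_2 = 110; y_2 = 335; r_2 = 55; x0_3 = 35; y0_3 = 135; x_4 = 415; y_4 = 395; r_4 = 35; x0_5 = 225; y0_5 = 155; x0_6 = 80; y0_6 = 80; x2_7 = 410; y2_7 = 370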